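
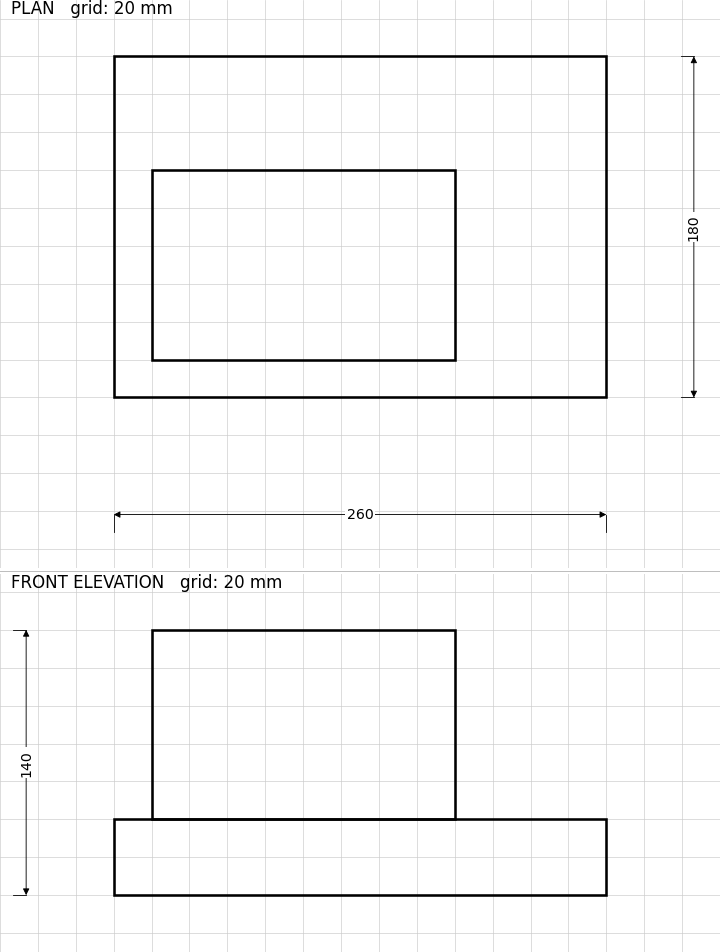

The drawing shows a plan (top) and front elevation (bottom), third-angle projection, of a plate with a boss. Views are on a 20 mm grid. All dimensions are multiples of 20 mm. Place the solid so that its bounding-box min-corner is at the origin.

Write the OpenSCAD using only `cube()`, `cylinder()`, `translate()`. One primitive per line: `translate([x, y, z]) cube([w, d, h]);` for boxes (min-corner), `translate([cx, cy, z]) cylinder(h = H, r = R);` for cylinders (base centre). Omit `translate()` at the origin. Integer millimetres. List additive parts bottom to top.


cube([260, 180, 40]);
translate([20, 20, 40]) cube([160, 100, 100]);


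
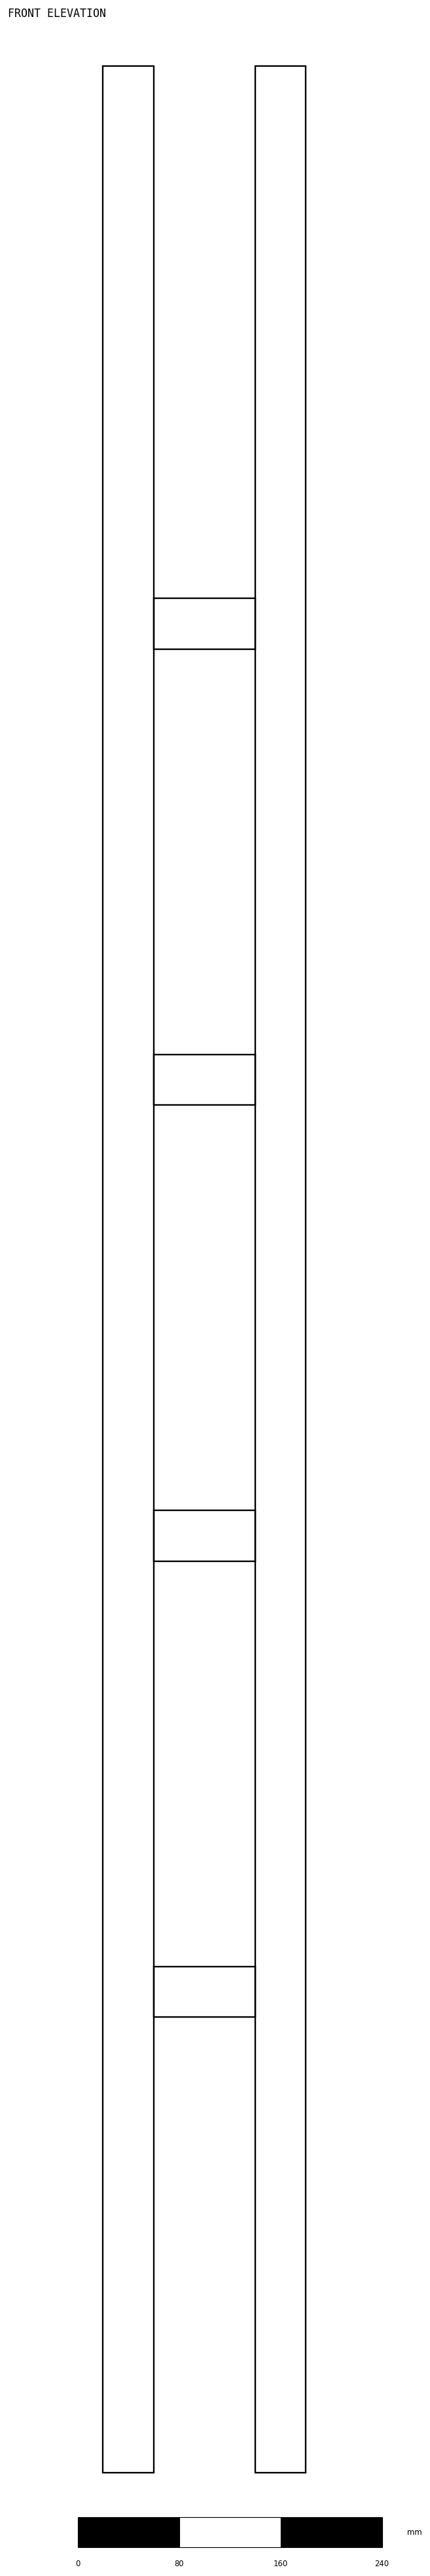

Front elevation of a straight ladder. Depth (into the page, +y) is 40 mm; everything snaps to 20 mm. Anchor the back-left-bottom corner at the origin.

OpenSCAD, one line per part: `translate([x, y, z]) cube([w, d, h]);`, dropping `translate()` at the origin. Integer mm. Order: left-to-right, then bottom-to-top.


cube([40, 40, 1900]);
translate([40, 0, 360]) cube([80, 40, 40]);
translate([40, 0, 720]) cube([80, 40, 40]);
translate([40, 0, 1080]) cube([80, 40, 40]);
translate([40, 0, 1440]) cube([80, 40, 40]);
translate([120, 0, 0]) cube([40, 40, 1900]);


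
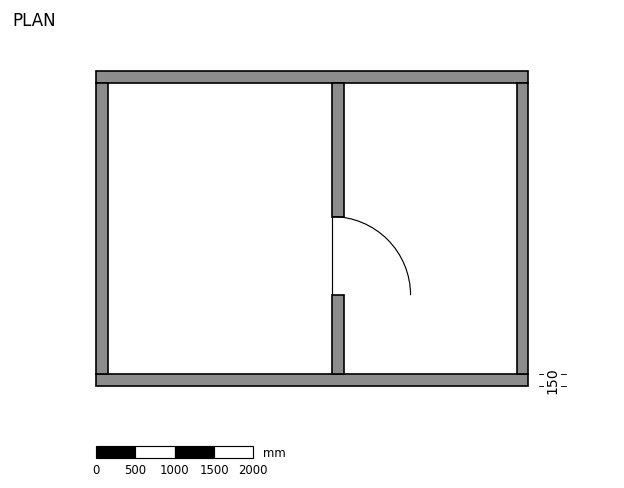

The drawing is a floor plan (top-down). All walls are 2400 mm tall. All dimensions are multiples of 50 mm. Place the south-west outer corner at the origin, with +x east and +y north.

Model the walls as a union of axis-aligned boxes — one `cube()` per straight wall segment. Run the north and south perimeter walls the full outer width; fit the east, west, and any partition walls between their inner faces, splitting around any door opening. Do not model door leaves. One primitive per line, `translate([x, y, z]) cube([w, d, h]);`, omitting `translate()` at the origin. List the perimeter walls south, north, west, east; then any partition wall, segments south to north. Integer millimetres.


cube([5500, 150, 2400]);
translate([0, 3850, 0]) cube([5500, 150, 2400]);
translate([0, 150, 0]) cube([150, 3700, 2400]);
translate([5350, 150, 0]) cube([150, 3700, 2400]);
translate([3000, 150, 0]) cube([150, 1000, 2400]);
translate([3000, 2150, 0]) cube([150, 1700, 2400]);


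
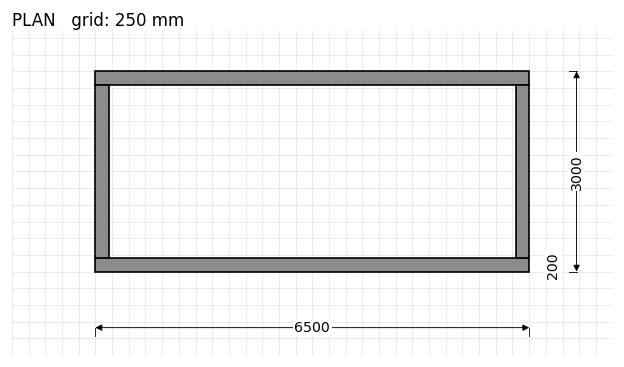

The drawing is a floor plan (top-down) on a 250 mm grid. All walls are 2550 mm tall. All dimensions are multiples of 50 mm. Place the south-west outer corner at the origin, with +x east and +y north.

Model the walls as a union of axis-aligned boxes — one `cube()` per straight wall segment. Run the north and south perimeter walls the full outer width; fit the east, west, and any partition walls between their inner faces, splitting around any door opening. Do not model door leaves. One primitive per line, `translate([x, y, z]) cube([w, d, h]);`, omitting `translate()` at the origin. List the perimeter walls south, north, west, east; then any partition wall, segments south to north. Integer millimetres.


cube([6500, 200, 2550]);
translate([0, 2800, 0]) cube([6500, 200, 2550]);
translate([0, 200, 0]) cube([200, 2600, 2550]);
translate([6300, 200, 0]) cube([200, 2600, 2550]);


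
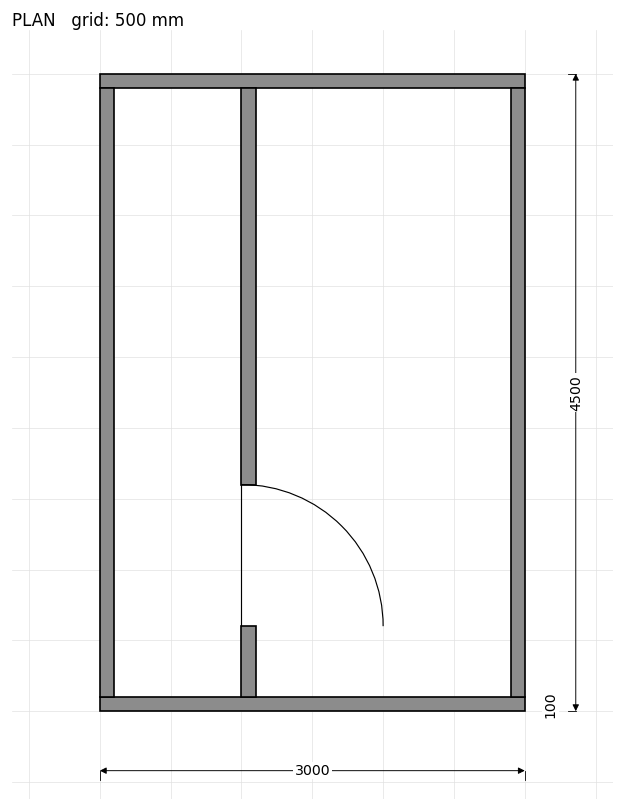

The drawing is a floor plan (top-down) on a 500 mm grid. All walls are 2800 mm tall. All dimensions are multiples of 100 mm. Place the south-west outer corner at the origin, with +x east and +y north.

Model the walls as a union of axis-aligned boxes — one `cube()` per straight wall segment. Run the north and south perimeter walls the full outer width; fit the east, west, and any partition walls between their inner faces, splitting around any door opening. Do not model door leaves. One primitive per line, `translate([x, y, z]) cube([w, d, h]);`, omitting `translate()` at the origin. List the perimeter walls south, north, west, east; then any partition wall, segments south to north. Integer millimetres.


cube([3000, 100, 2800]);
translate([0, 4400, 0]) cube([3000, 100, 2800]);
translate([0, 100, 0]) cube([100, 4300, 2800]);
translate([2900, 100, 0]) cube([100, 4300, 2800]);
translate([1000, 100, 0]) cube([100, 500, 2800]);
translate([1000, 1600, 0]) cube([100, 2800, 2800]);


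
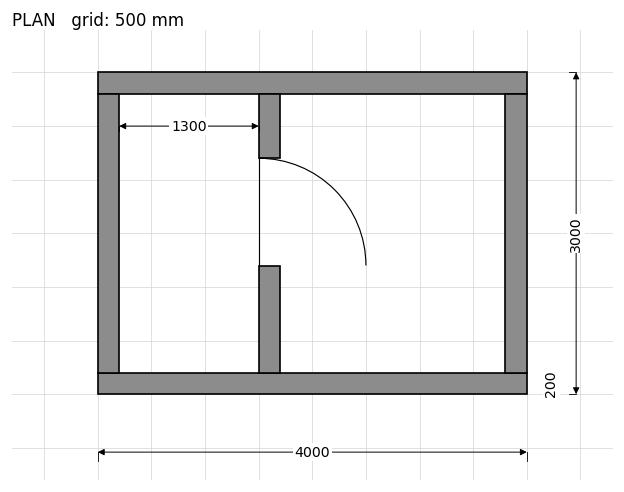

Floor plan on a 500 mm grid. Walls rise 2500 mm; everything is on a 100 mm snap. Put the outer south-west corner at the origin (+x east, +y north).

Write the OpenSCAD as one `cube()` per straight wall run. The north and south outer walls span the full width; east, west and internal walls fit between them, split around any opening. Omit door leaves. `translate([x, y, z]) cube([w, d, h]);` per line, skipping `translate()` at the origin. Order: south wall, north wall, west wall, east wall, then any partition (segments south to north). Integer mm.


cube([4000, 200, 2500]);
translate([0, 2800, 0]) cube([4000, 200, 2500]);
translate([0, 200, 0]) cube([200, 2600, 2500]);
translate([3800, 200, 0]) cube([200, 2600, 2500]);
translate([1500, 200, 0]) cube([200, 1000, 2500]);
translate([1500, 2200, 0]) cube([200, 600, 2500]);


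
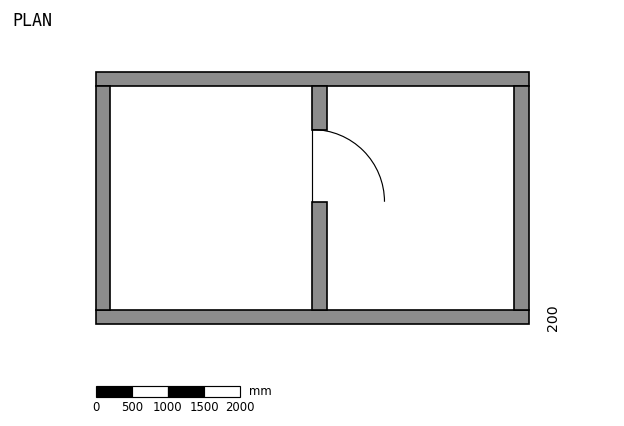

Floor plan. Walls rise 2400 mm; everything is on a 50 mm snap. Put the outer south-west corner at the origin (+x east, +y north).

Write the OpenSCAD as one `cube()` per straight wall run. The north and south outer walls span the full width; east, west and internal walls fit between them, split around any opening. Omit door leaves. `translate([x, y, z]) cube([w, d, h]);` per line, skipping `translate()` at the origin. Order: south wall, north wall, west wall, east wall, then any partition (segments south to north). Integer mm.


cube([6000, 200, 2400]);
translate([0, 3300, 0]) cube([6000, 200, 2400]);
translate([0, 200, 0]) cube([200, 3100, 2400]);
translate([5800, 200, 0]) cube([200, 3100, 2400]);
translate([3000, 200, 0]) cube([200, 1500, 2400]);
translate([3000, 2700, 0]) cube([200, 600, 2400]);


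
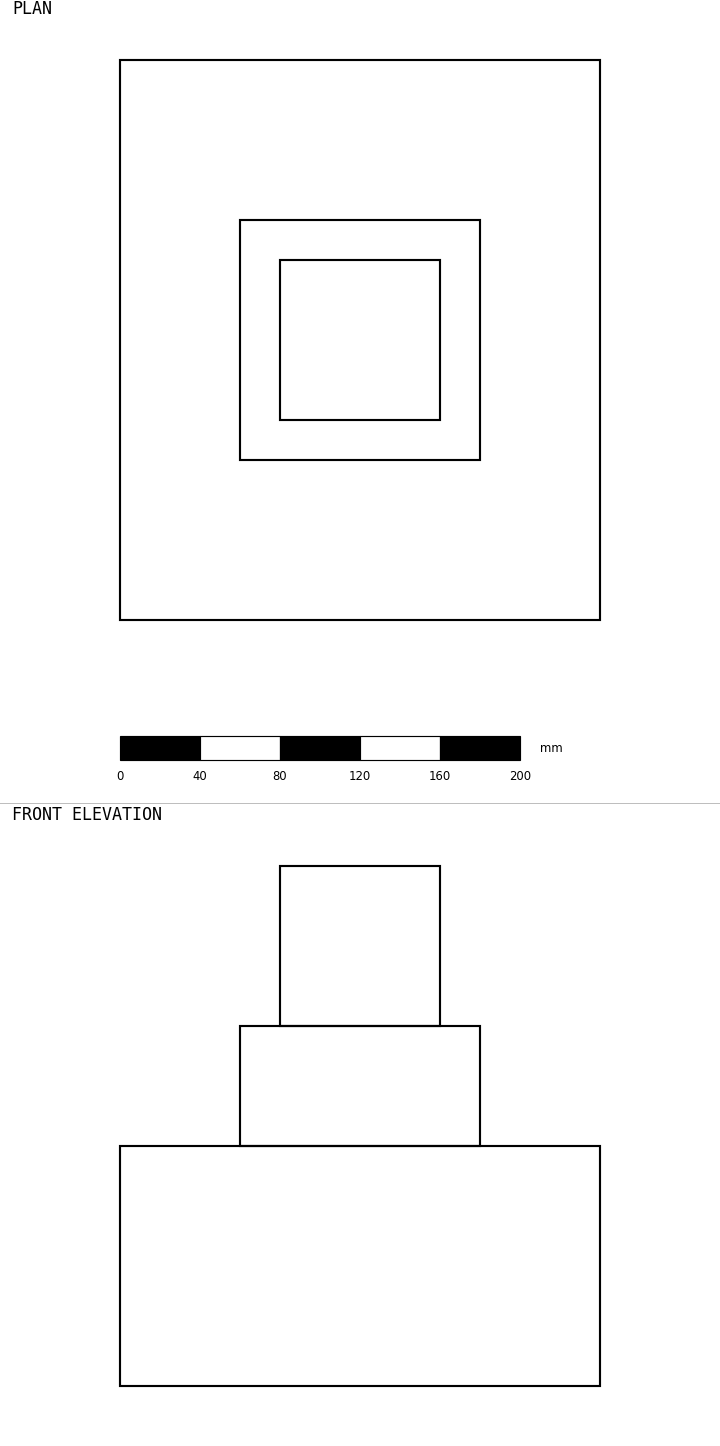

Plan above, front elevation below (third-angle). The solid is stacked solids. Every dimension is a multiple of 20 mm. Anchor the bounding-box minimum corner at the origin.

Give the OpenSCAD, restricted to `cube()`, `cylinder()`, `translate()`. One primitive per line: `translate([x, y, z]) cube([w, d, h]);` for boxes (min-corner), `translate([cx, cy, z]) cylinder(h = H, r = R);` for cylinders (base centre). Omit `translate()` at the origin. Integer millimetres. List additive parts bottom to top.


cube([240, 280, 120]);
translate([60, 80, 120]) cube([120, 120, 60]);
translate([80, 100, 180]) cube([80, 80, 80]);


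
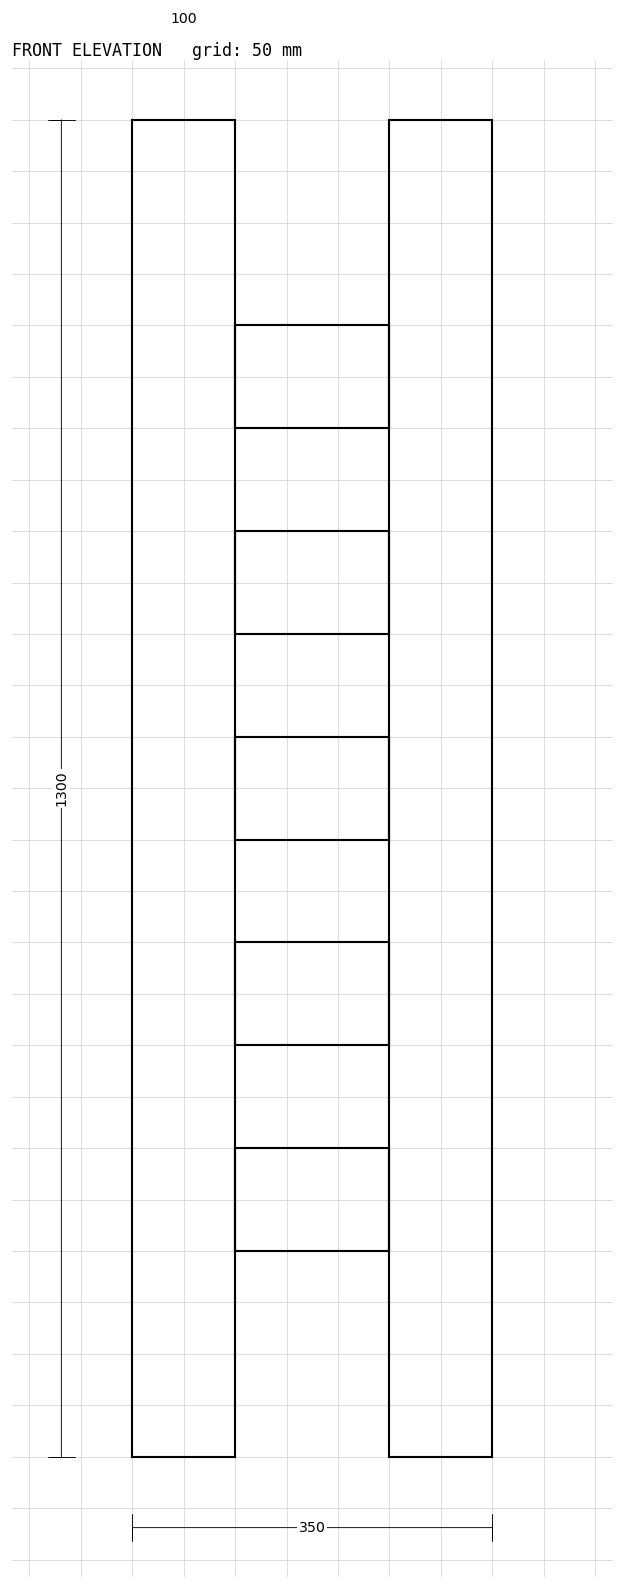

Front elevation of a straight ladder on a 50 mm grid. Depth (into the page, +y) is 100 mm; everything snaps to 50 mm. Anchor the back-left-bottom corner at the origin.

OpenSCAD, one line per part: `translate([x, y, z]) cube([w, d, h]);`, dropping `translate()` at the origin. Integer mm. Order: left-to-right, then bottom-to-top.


cube([100, 100, 1300]);
translate([100, 0, 200]) cube([150, 100, 100]);
translate([100, 0, 400]) cube([150, 100, 100]);
translate([100, 0, 600]) cube([150, 100, 100]);
translate([100, 0, 800]) cube([150, 100, 100]);
translate([100, 0, 1000]) cube([150, 100, 100]);
translate([250, 0, 0]) cube([100, 100, 1300]);


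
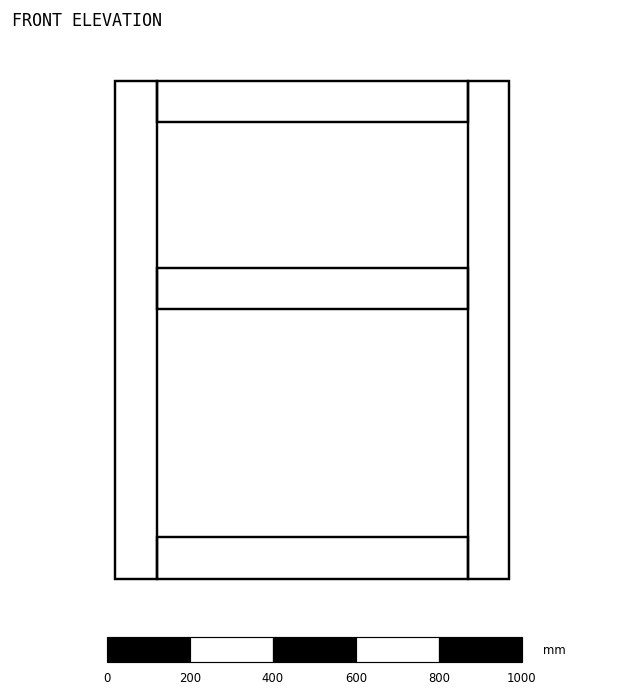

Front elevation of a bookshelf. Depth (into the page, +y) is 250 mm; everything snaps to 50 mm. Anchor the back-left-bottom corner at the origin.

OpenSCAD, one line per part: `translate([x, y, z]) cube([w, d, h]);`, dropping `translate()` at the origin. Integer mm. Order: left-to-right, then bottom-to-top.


cube([100, 250, 1200]);
translate([100, 0, 0]) cube([750, 250, 100]);
translate([100, 0, 650]) cube([750, 250, 100]);
translate([100, 0, 1100]) cube([750, 250, 100]);
translate([850, 0, 0]) cube([100, 250, 1200]);


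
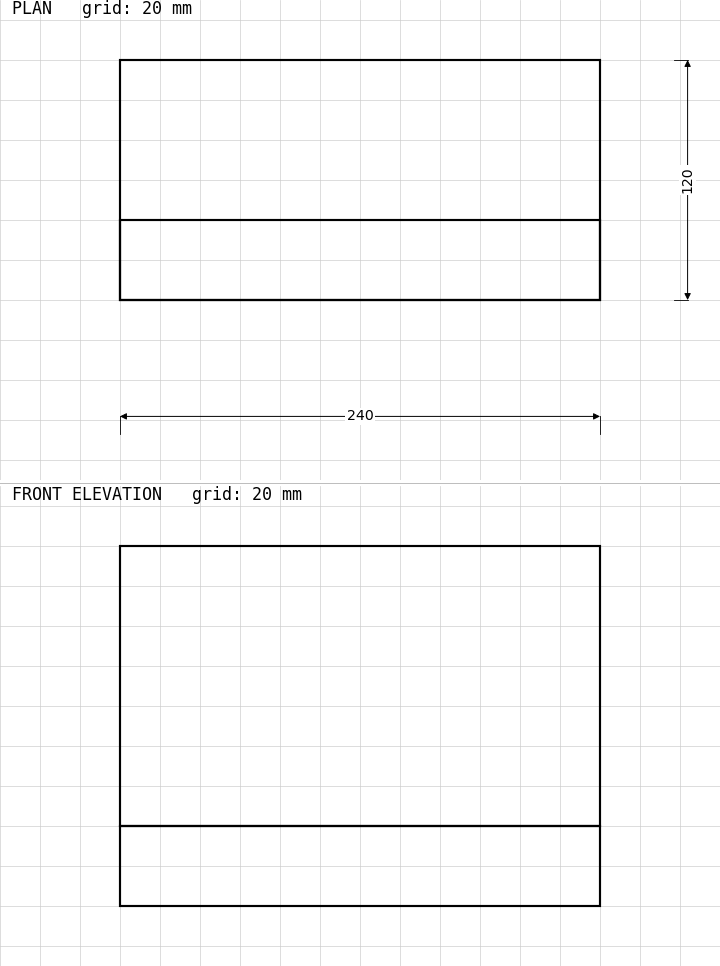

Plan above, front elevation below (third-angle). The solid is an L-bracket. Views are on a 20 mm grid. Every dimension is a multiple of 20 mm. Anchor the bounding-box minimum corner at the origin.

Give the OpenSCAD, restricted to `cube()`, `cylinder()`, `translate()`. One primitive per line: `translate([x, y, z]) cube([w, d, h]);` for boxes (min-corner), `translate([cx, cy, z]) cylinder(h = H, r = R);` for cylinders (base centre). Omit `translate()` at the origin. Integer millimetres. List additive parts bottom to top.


cube([240, 120, 40]);
translate([0, 0, 40]) cube([240, 40, 140]);


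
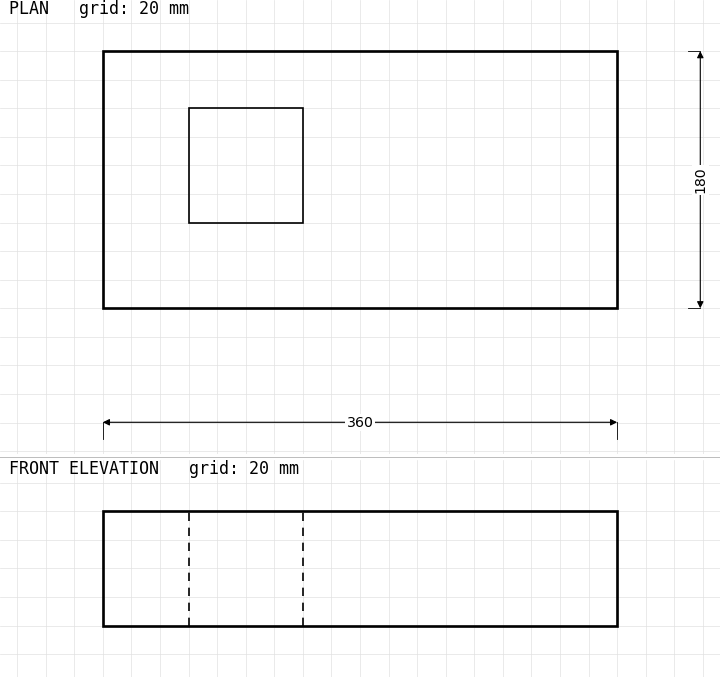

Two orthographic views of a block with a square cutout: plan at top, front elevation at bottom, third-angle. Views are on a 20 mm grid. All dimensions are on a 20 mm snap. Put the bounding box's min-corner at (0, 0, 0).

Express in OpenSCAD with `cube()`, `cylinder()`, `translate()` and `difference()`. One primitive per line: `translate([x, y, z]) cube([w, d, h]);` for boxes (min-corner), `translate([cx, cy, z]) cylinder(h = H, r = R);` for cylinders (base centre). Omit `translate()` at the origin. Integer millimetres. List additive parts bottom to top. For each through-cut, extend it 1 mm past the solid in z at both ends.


difference() {
  cube([360, 180, 80]);
  translate([60, 60, -1]) cube([80, 80, 82]);
}


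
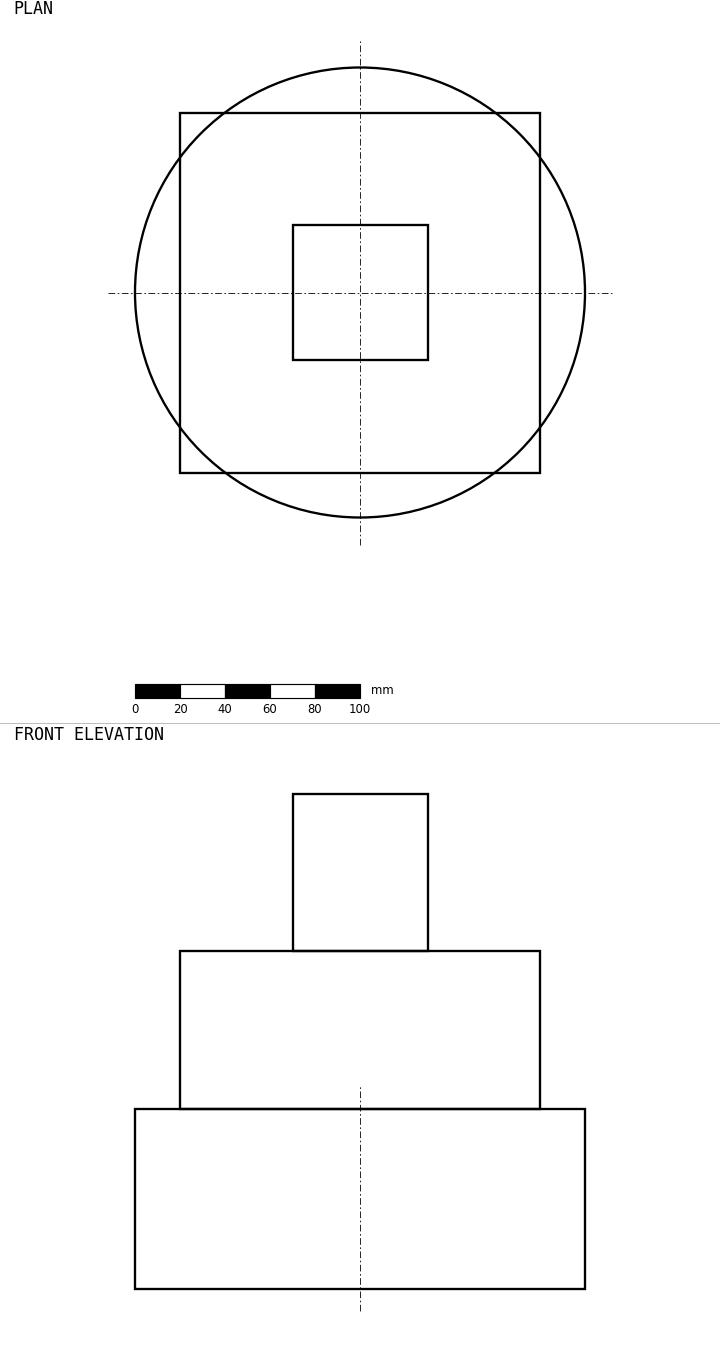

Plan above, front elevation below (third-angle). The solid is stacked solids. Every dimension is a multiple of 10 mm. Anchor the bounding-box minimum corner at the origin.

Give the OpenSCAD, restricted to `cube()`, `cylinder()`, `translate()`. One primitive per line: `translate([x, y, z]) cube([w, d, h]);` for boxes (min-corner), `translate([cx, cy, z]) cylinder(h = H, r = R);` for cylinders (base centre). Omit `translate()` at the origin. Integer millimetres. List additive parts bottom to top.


translate([100, 100, 0]) cylinder(h = 80, r = 100);
translate([20, 20, 80]) cube([160, 160, 70]);
translate([70, 70, 150]) cube([60, 60, 70]);


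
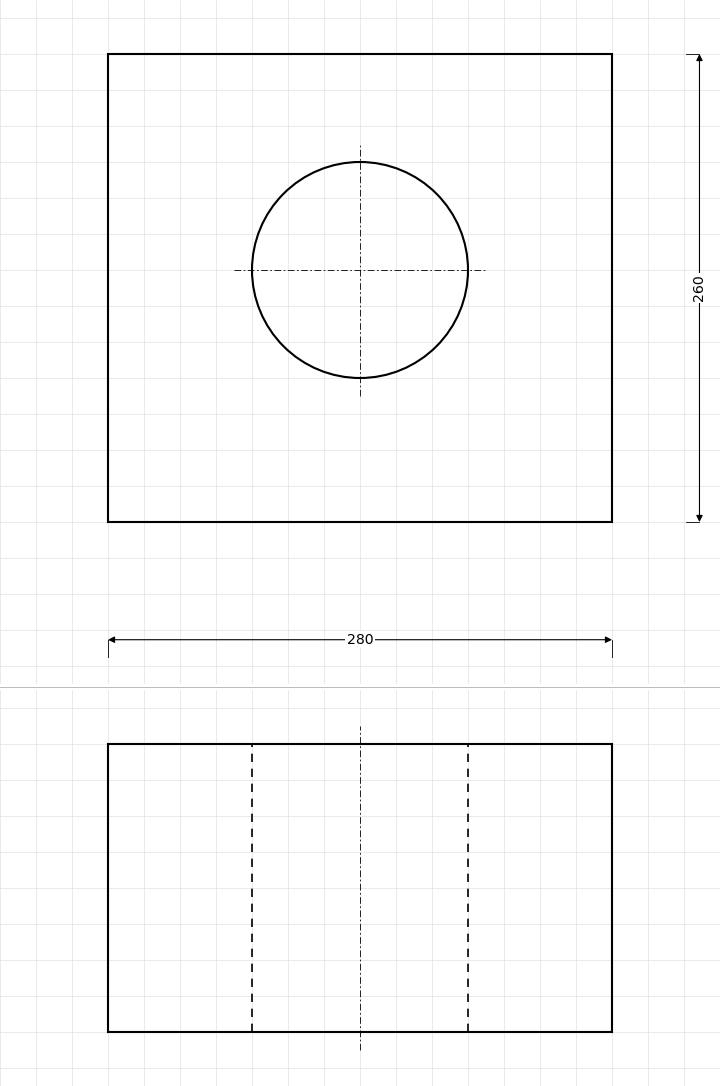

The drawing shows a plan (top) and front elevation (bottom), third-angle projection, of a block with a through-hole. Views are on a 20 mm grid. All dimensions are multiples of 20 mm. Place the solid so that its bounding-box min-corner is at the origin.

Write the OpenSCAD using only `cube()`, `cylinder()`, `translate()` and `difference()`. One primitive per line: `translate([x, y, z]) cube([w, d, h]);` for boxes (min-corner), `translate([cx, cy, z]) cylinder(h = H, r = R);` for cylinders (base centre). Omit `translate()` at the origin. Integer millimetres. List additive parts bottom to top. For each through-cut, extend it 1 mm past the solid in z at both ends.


difference() {
  cube([280, 260, 160]);
  translate([140, 140, -1]) cylinder(h = 162, r = 60);
}


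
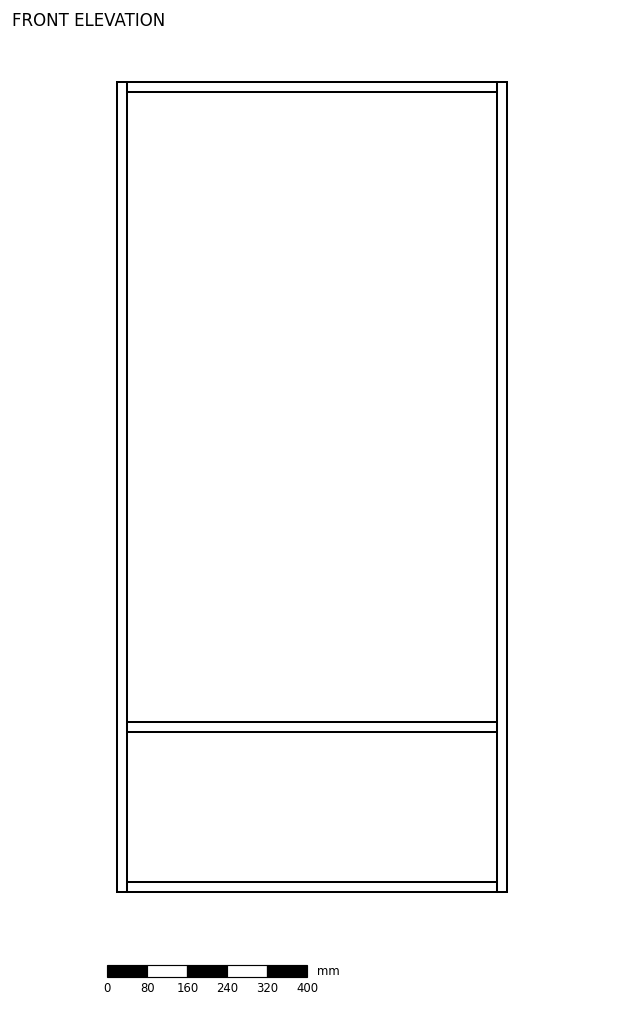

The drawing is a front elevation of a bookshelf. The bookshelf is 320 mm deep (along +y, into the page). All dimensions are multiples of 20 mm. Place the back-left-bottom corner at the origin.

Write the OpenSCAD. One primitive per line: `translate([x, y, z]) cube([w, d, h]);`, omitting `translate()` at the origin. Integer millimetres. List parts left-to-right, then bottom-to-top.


cube([20, 320, 1620]);
translate([20, 0, 0]) cube([740, 320, 20]);
translate([20, 0, 320]) cube([740, 320, 20]);
translate([20, 0, 1600]) cube([740, 320, 20]);
translate([760, 0, 0]) cube([20, 320, 1620]);


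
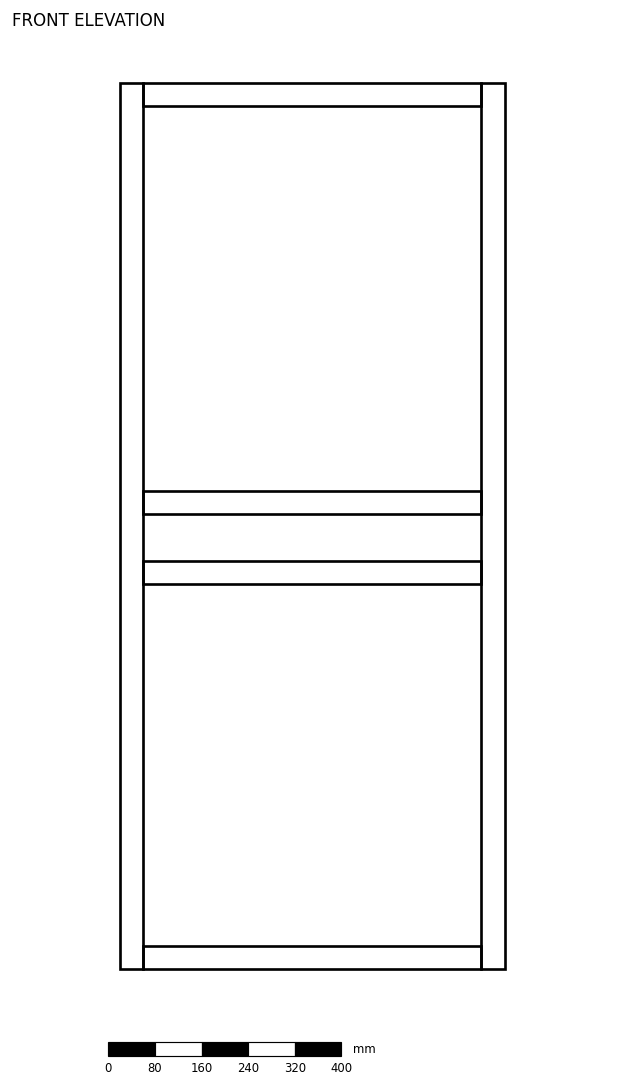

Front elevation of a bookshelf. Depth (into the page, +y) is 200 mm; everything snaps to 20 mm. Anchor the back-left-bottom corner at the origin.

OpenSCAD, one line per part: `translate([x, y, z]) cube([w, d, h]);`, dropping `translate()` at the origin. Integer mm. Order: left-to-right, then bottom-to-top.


cube([40, 200, 1520]);
translate([40, 0, 0]) cube([580, 200, 40]);
translate([40, 0, 660]) cube([580, 200, 40]);
translate([40, 0, 780]) cube([580, 200, 40]);
translate([40, 0, 1480]) cube([580, 200, 40]);
translate([620, 0, 0]) cube([40, 200, 1520]);


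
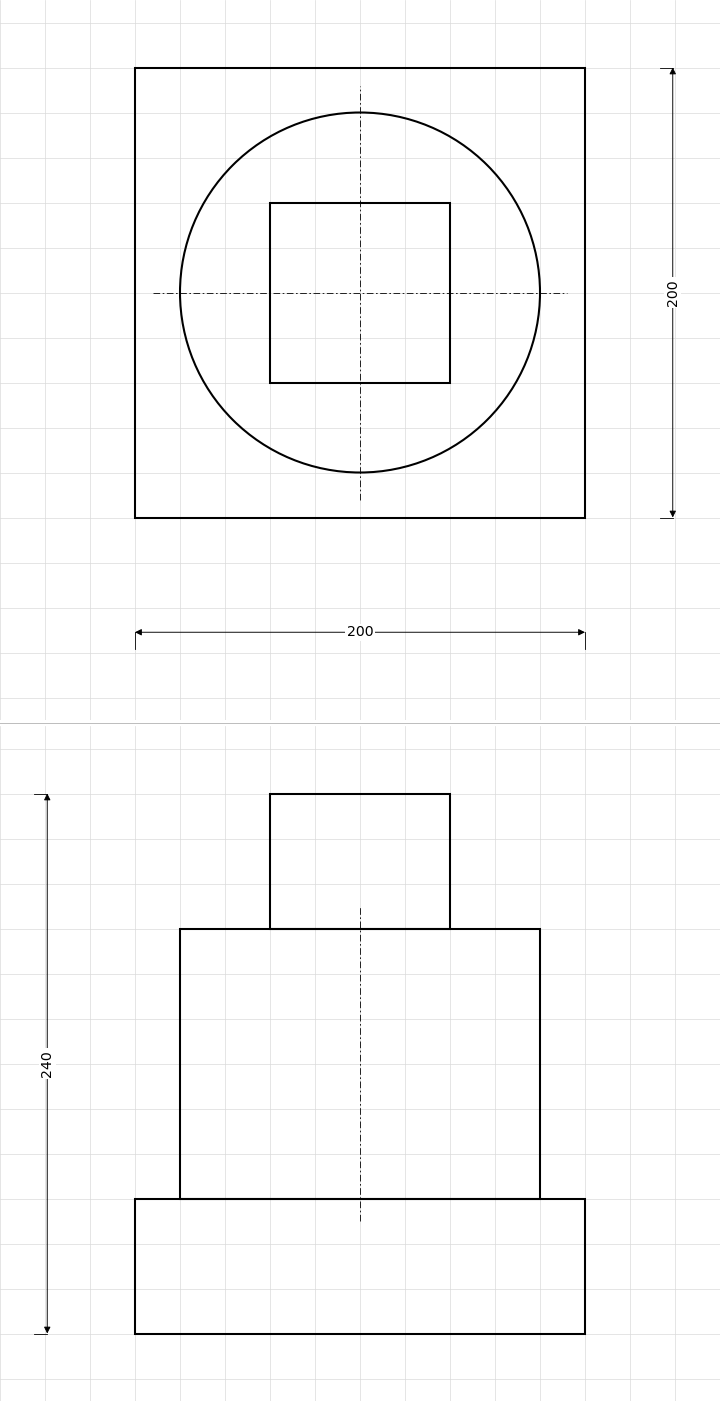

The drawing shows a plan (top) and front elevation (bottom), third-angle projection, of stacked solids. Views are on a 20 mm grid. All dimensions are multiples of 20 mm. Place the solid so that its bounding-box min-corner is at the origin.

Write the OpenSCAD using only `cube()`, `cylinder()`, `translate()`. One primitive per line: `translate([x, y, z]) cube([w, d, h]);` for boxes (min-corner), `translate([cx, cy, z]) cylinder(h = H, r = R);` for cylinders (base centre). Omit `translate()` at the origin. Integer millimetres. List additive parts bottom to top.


cube([200, 200, 60]);
translate([100, 100, 60]) cylinder(h = 120, r = 80);
translate([60, 60, 180]) cube([80, 80, 60]);


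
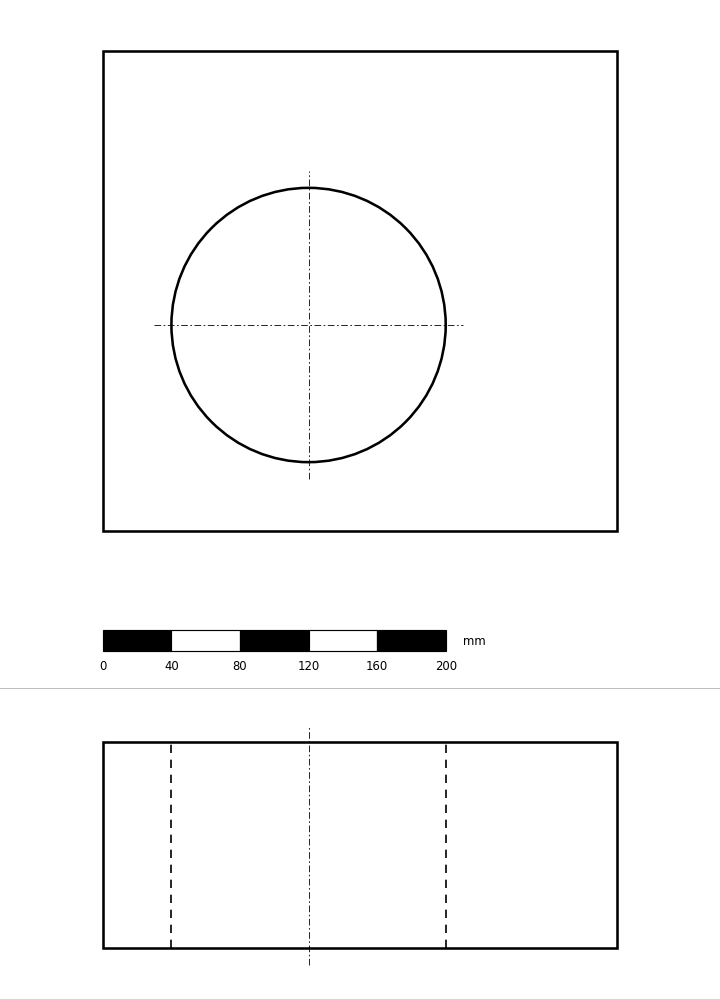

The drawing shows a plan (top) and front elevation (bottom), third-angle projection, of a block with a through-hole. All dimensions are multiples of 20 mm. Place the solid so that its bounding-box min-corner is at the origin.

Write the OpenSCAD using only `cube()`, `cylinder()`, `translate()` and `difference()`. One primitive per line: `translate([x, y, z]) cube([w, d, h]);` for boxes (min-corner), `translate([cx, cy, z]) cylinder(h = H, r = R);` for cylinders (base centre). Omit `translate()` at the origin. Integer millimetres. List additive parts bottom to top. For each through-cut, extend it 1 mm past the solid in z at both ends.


difference() {
  cube([300, 280, 120]);
  translate([120, 120, -1]) cylinder(h = 122, r = 80);
}


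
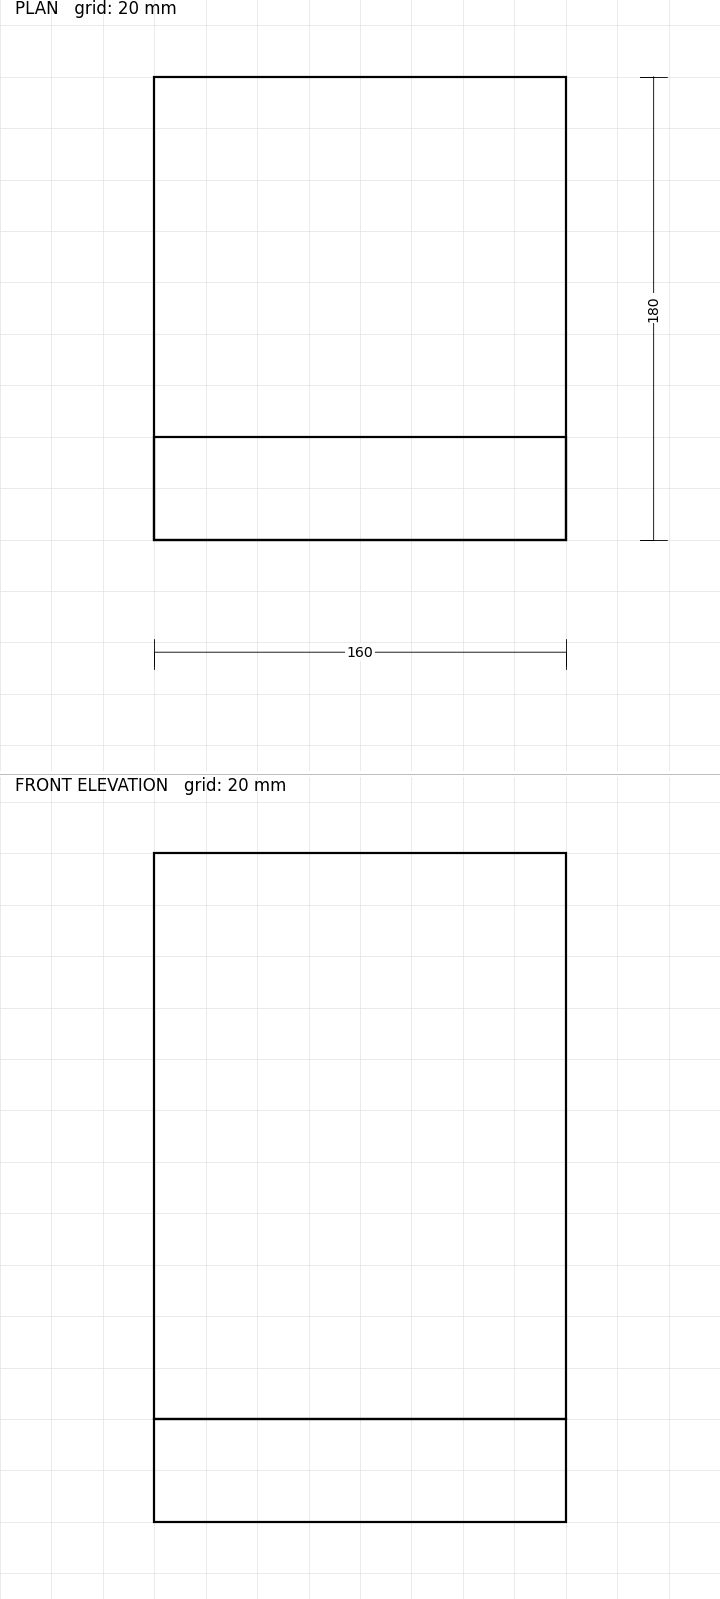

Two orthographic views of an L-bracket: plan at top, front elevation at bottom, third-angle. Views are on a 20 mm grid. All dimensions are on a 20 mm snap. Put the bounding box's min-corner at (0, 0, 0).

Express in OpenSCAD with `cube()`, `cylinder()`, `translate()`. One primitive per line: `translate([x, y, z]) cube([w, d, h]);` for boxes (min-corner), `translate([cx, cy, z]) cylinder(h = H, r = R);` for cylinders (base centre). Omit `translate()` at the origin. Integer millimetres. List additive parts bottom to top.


cube([160, 180, 40]);
translate([0, 0, 40]) cube([160, 40, 220]);


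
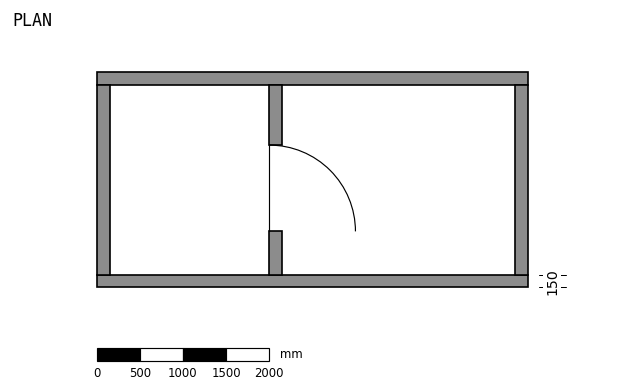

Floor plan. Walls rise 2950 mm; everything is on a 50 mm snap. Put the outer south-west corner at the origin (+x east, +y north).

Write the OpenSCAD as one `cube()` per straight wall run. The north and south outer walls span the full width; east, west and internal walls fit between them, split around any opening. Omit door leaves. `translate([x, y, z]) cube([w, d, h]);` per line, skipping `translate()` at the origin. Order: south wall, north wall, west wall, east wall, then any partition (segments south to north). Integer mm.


cube([5000, 150, 2950]);
translate([0, 2350, 0]) cube([5000, 150, 2950]);
translate([0, 150, 0]) cube([150, 2200, 2950]);
translate([4850, 150, 0]) cube([150, 2200, 2950]);
translate([2000, 150, 0]) cube([150, 500, 2950]);
translate([2000, 1650, 0]) cube([150, 700, 2950]);


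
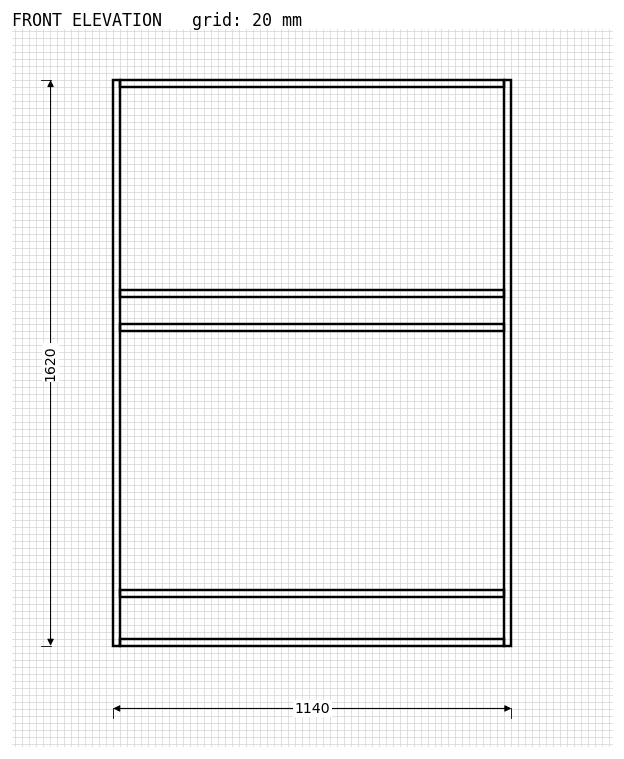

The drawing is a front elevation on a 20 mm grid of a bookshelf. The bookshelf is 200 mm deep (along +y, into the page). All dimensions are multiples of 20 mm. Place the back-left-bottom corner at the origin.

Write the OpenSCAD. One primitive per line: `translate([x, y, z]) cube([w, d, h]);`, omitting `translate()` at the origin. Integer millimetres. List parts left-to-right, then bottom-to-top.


cube([20, 200, 1620]);
translate([20, 0, 0]) cube([1100, 200, 20]);
translate([20, 0, 140]) cube([1100, 200, 20]);
translate([20, 0, 900]) cube([1100, 200, 20]);
translate([20, 0, 1000]) cube([1100, 200, 20]);
translate([20, 0, 1600]) cube([1100, 200, 20]);
translate([1120, 0, 0]) cube([20, 200, 1620]);


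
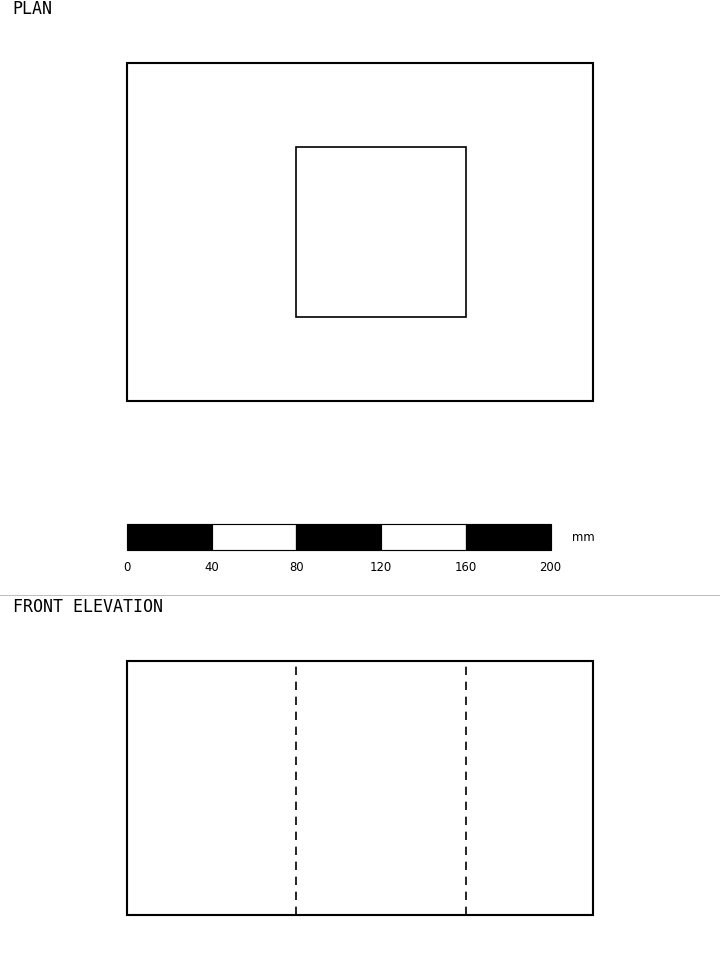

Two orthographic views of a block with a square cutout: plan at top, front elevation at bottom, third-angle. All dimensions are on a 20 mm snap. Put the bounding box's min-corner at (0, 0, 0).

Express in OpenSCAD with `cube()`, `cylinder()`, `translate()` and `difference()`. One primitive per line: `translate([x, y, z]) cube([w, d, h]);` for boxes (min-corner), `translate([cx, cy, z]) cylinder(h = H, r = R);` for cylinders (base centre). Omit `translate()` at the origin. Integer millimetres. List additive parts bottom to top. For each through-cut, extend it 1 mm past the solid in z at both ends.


difference() {
  cube([220, 160, 120]);
  translate([80, 40, -1]) cube([80, 80, 122]);
}


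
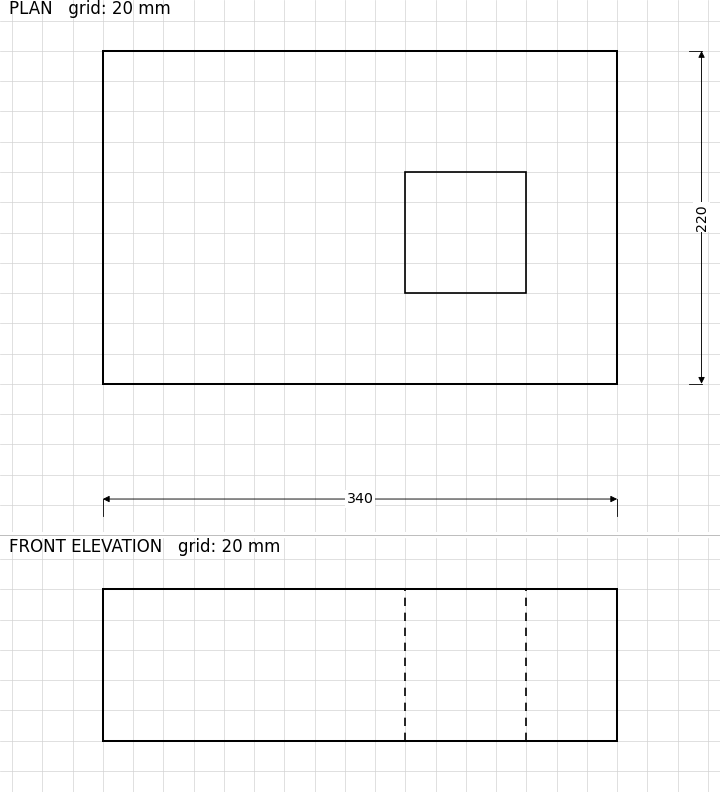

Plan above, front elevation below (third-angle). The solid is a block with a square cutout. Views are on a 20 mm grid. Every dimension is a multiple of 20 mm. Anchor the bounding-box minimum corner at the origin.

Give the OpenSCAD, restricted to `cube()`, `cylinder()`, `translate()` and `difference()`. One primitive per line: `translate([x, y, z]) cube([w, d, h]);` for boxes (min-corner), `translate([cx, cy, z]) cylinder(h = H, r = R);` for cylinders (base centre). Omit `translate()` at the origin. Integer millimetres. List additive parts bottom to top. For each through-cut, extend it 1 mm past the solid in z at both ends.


difference() {
  cube([340, 220, 100]);
  translate([200, 60, -1]) cube([80, 80, 102]);
}


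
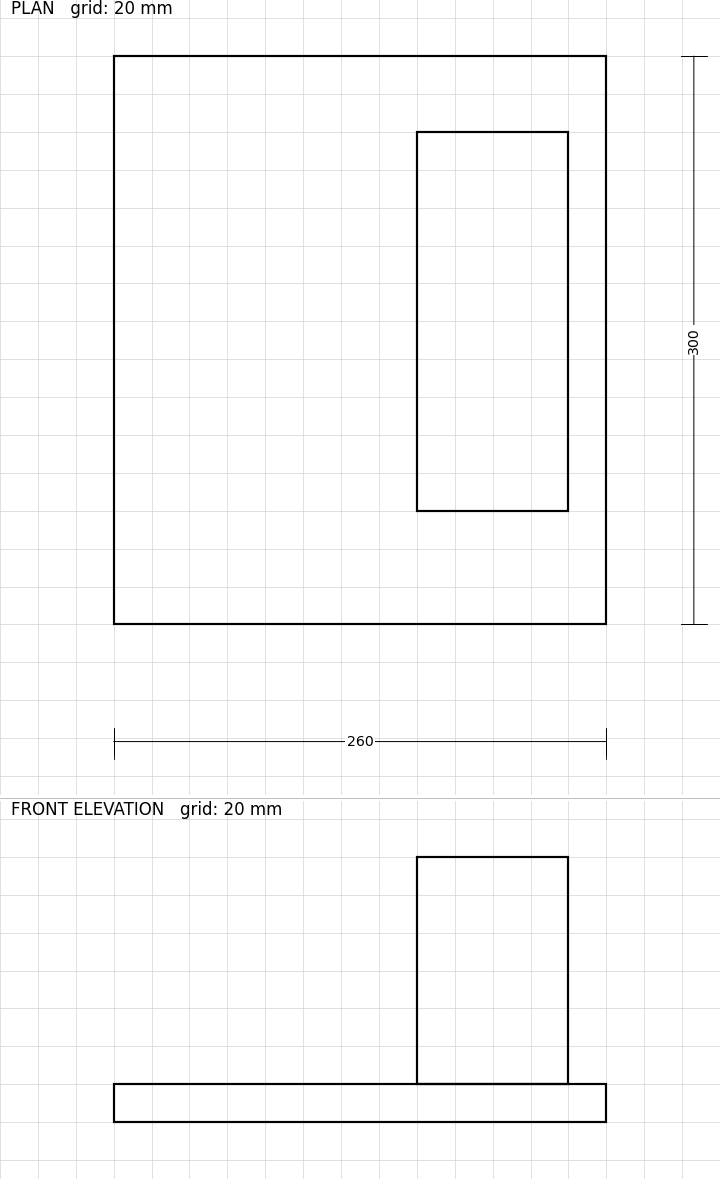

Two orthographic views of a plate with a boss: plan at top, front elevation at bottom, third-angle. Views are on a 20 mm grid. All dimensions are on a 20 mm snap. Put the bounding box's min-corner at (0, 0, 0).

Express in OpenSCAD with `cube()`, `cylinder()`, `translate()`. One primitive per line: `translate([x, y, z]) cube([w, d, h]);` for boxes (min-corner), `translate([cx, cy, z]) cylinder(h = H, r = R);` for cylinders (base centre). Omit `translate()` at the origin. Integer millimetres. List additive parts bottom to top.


cube([260, 300, 20]);
translate([160, 60, 20]) cube([80, 200, 120]);


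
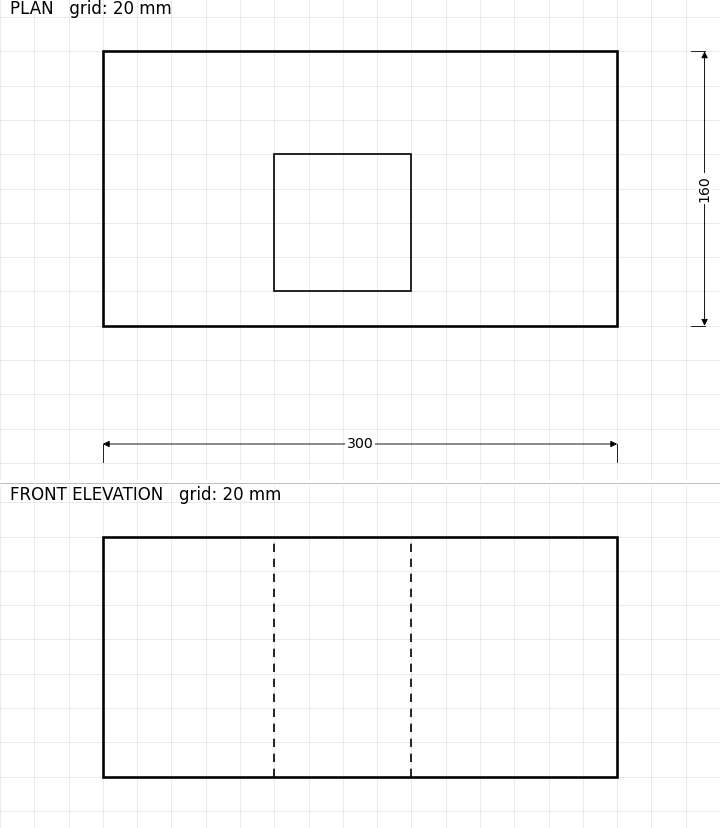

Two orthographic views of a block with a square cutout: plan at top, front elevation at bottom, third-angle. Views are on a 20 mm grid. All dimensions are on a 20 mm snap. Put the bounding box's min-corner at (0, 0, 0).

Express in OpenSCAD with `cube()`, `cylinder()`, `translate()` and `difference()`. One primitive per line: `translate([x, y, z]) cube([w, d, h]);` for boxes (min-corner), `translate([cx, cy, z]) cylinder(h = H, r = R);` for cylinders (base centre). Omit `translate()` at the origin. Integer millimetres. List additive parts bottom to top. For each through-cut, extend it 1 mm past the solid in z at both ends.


difference() {
  cube([300, 160, 140]);
  translate([100, 20, -1]) cube([80, 80, 142]);
}


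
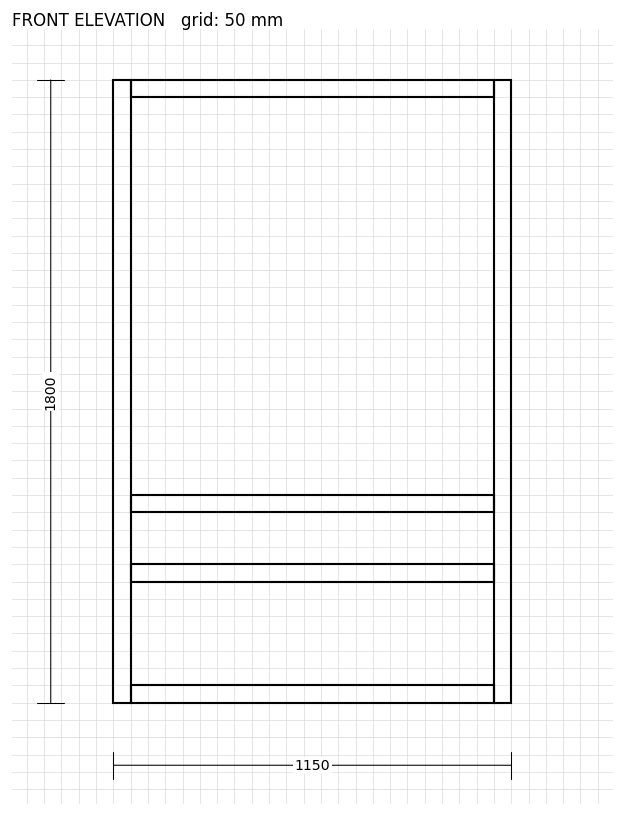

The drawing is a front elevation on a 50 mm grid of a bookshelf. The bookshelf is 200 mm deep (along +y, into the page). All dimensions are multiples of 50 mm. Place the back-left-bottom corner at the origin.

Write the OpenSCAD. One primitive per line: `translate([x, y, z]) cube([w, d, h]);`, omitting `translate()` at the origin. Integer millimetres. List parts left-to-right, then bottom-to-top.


cube([50, 200, 1800]);
translate([50, 0, 0]) cube([1050, 200, 50]);
translate([50, 0, 350]) cube([1050, 200, 50]);
translate([50, 0, 550]) cube([1050, 200, 50]);
translate([50, 0, 1750]) cube([1050, 200, 50]);
translate([1100, 0, 0]) cube([50, 200, 1800]);


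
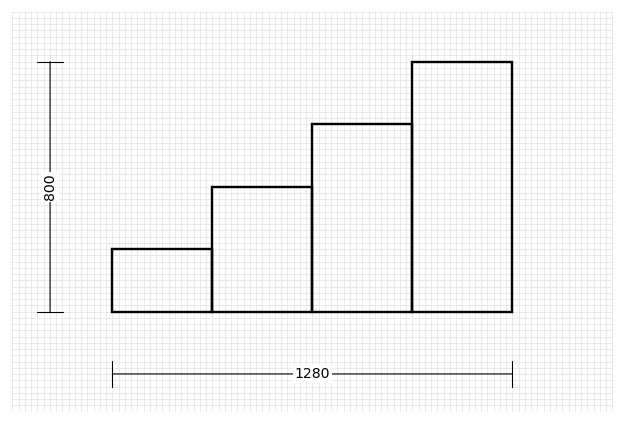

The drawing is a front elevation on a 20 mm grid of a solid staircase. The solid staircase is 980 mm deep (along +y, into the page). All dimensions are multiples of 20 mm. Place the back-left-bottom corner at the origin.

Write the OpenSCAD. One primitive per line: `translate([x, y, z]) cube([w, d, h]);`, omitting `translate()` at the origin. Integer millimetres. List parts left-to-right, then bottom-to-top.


cube([320, 980, 200]);
translate([320, 0, 0]) cube([320, 980, 400]);
translate([640, 0, 0]) cube([320, 980, 600]);
translate([960, 0, 0]) cube([320, 980, 800]);


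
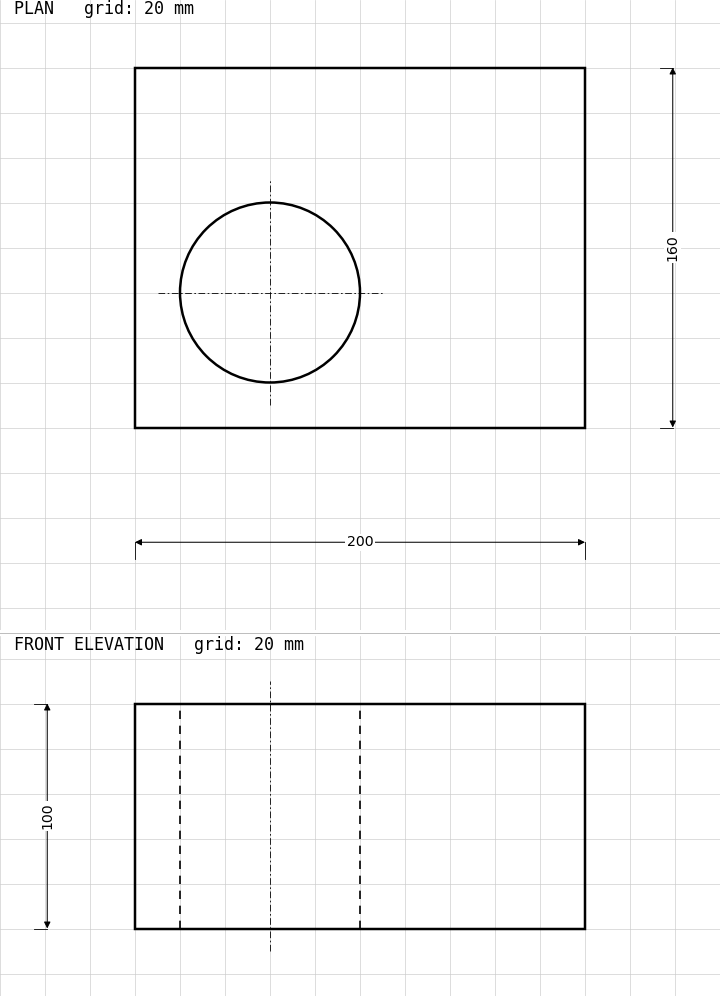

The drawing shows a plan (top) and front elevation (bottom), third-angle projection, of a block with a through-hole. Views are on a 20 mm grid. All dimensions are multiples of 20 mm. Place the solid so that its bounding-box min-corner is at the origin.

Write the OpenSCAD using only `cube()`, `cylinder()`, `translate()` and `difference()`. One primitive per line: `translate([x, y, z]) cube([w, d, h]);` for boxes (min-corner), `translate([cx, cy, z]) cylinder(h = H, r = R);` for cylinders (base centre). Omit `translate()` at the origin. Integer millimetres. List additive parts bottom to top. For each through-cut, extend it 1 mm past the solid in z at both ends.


difference() {
  cube([200, 160, 100]);
  translate([60, 60, -1]) cylinder(h = 102, r = 40);
}


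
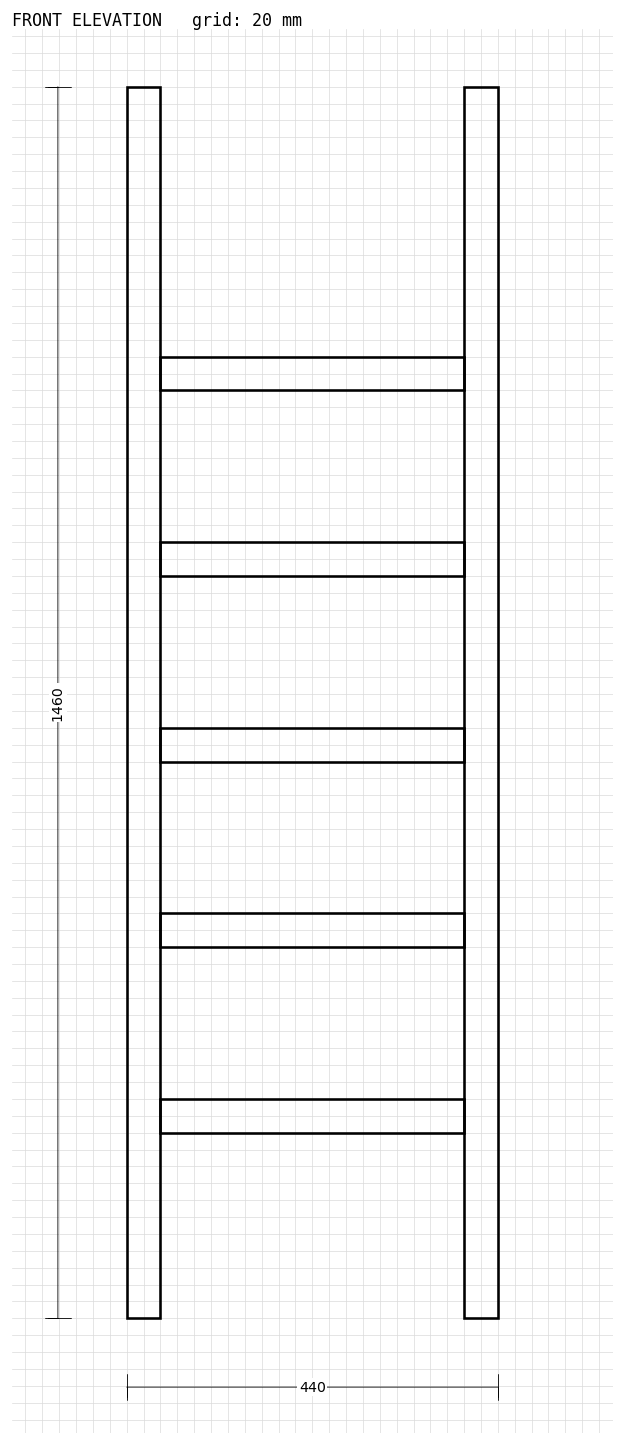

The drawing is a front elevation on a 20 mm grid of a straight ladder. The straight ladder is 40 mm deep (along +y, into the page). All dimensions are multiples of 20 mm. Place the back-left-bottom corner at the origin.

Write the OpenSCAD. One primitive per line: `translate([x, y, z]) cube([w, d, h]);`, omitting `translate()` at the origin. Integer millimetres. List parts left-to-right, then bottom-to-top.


cube([40, 40, 1460]);
translate([40, 0, 220]) cube([360, 40, 40]);
translate([40, 0, 440]) cube([360, 40, 40]);
translate([40, 0, 660]) cube([360, 40, 40]);
translate([40, 0, 880]) cube([360, 40, 40]);
translate([40, 0, 1100]) cube([360, 40, 40]);
translate([400, 0, 0]) cube([40, 40, 1460]);


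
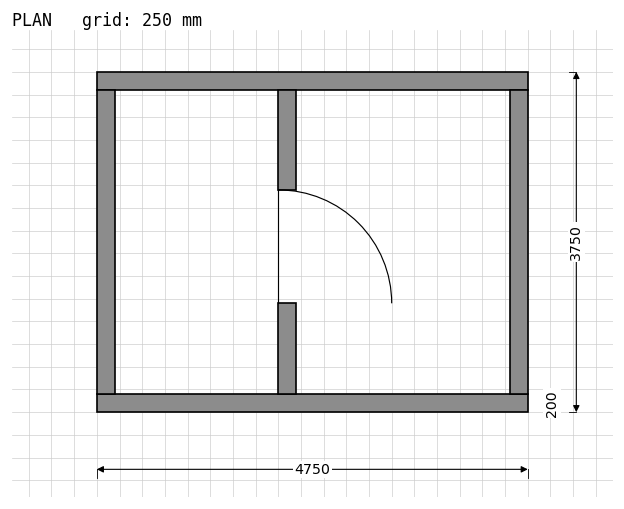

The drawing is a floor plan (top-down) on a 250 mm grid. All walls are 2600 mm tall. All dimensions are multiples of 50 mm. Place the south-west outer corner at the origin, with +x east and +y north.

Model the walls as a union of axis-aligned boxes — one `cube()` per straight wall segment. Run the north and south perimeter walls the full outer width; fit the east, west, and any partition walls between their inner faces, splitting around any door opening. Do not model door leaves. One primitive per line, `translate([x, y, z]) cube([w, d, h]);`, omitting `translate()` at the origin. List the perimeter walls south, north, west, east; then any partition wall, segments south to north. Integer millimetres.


cube([4750, 200, 2600]);
translate([0, 3550, 0]) cube([4750, 200, 2600]);
translate([0, 200, 0]) cube([200, 3350, 2600]);
translate([4550, 200, 0]) cube([200, 3350, 2600]);
translate([2000, 200, 0]) cube([200, 1000, 2600]);
translate([2000, 2450, 0]) cube([200, 1100, 2600]);


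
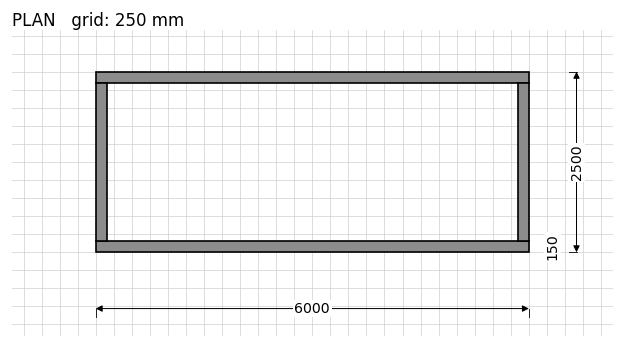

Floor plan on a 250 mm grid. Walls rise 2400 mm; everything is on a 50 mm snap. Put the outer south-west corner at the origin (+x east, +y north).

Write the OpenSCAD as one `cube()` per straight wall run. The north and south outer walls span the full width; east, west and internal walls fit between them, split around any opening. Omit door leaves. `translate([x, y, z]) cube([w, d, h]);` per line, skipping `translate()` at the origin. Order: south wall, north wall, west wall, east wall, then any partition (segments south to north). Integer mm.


cube([6000, 150, 2400]);
translate([0, 2350, 0]) cube([6000, 150, 2400]);
translate([0, 150, 0]) cube([150, 2200, 2400]);
translate([5850, 150, 0]) cube([150, 2200, 2400]);


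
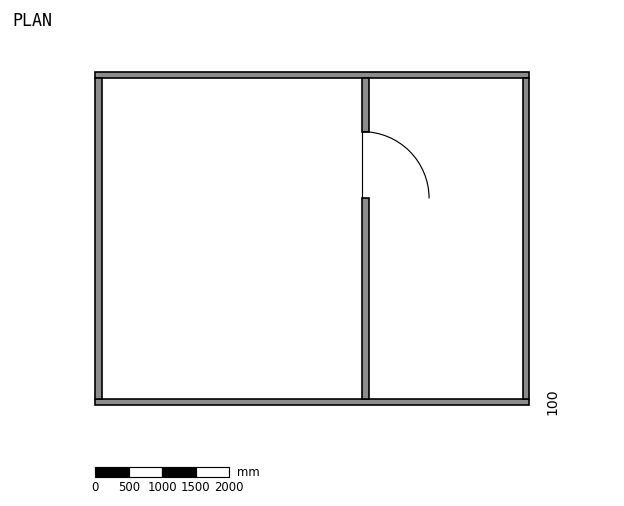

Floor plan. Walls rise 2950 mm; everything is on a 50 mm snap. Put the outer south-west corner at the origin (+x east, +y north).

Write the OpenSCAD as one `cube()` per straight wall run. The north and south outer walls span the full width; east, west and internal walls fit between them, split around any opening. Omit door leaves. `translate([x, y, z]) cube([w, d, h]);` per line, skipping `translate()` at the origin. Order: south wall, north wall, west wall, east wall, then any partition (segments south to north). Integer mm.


cube([6500, 100, 2950]);
translate([0, 4900, 0]) cube([6500, 100, 2950]);
translate([0, 100, 0]) cube([100, 4800, 2950]);
translate([6400, 100, 0]) cube([100, 4800, 2950]);
translate([4000, 100, 0]) cube([100, 3000, 2950]);
translate([4000, 4100, 0]) cube([100, 800, 2950]);


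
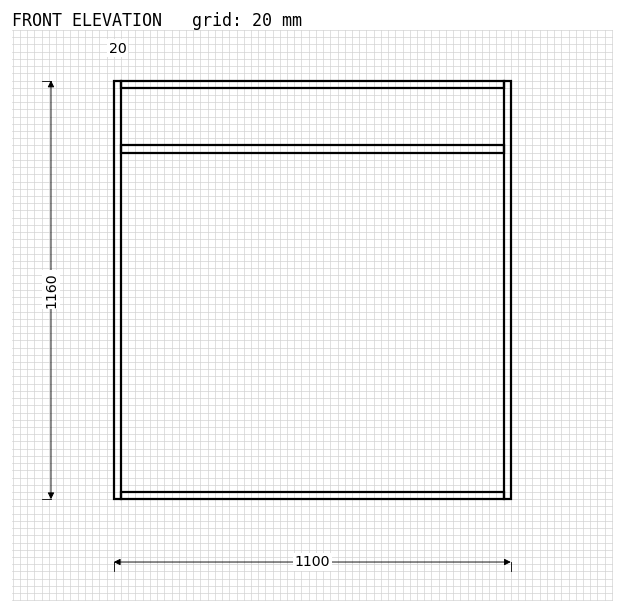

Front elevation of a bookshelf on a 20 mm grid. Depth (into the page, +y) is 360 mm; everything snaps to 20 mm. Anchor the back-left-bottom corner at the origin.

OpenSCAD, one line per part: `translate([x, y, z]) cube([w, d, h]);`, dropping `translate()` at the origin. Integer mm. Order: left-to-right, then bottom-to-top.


cube([20, 360, 1160]);
translate([20, 0, 0]) cube([1060, 360, 20]);
translate([20, 0, 960]) cube([1060, 360, 20]);
translate([20, 0, 1140]) cube([1060, 360, 20]);
translate([1080, 0, 0]) cube([20, 360, 1160]);


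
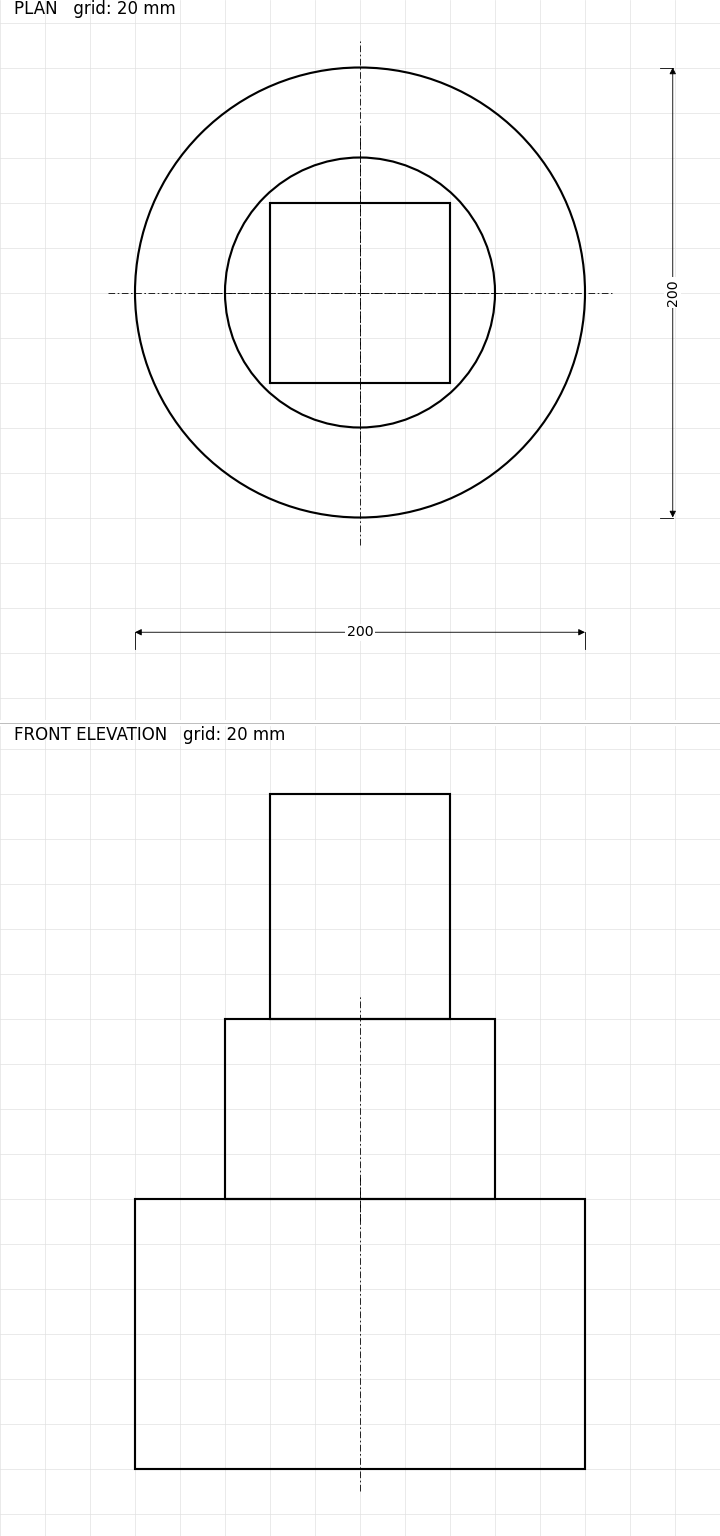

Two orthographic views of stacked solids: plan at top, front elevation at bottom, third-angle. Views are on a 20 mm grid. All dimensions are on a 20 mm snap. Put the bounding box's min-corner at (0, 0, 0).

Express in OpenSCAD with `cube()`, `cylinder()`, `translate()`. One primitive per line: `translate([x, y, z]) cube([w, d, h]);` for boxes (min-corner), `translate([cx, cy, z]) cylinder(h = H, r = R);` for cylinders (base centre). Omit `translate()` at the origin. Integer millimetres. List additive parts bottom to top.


translate([100, 100, 0]) cylinder(h = 120, r = 100);
translate([100, 100, 120]) cylinder(h = 80, r = 60);
translate([60, 60, 200]) cube([80, 80, 100]);


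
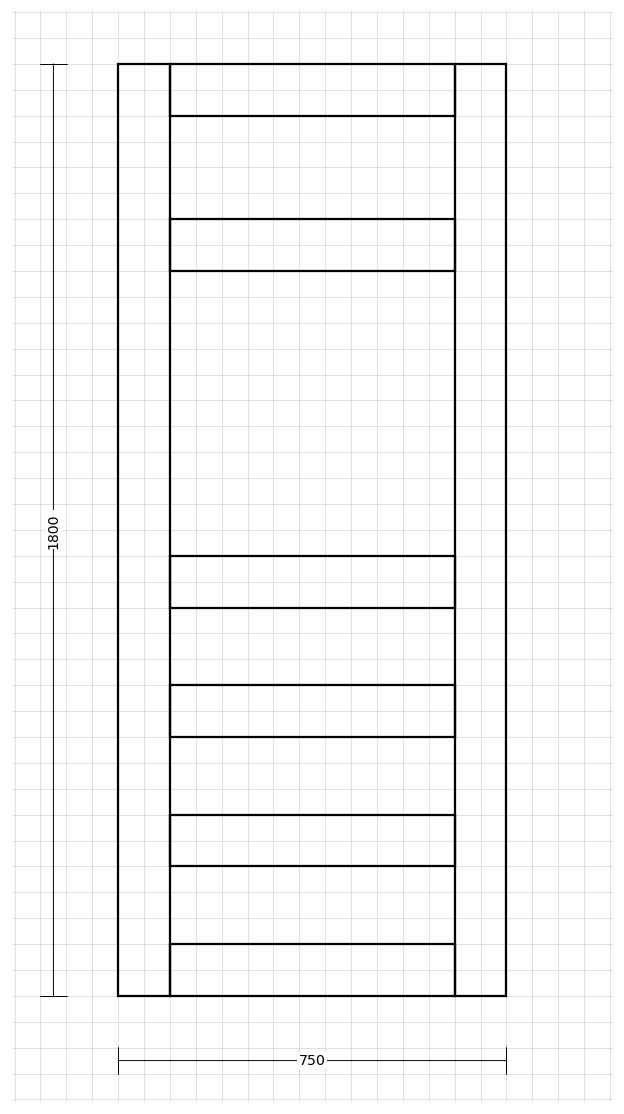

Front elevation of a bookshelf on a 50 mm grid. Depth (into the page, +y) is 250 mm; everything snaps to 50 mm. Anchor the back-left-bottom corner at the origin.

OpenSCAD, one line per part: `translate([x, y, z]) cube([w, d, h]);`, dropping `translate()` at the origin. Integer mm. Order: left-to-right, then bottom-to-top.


cube([100, 250, 1800]);
translate([100, 0, 0]) cube([550, 250, 100]);
translate([100, 0, 250]) cube([550, 250, 100]);
translate([100, 0, 500]) cube([550, 250, 100]);
translate([100, 0, 750]) cube([550, 250, 100]);
translate([100, 0, 1400]) cube([550, 250, 100]);
translate([100, 0, 1700]) cube([550, 250, 100]);
translate([650, 0, 0]) cube([100, 250, 1800]);
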